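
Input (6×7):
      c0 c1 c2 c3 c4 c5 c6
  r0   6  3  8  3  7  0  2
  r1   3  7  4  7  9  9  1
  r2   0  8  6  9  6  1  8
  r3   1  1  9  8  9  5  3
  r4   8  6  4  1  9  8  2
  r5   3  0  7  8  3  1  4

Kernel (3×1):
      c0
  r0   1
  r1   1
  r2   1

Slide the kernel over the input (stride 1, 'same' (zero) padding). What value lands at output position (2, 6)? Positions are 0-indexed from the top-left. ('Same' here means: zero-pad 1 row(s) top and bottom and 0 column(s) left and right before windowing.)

12

The receptive field on the zero-padded input at this output position is [1 / 8 / 3]. Elementwise product with the kernel and sum: 1·1 + 8·1 + 3·1.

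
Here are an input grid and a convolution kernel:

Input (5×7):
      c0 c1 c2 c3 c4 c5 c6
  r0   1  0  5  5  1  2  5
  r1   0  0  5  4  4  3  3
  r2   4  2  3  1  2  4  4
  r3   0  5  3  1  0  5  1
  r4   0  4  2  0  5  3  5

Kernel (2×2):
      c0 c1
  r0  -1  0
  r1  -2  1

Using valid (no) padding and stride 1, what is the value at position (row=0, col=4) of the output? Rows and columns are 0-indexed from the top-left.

-6

The receptive field on the input at this output position is [1 2 / 4 3]. Elementwise product with the kernel and sum: 1·-1 + 4·-2 + 3·1.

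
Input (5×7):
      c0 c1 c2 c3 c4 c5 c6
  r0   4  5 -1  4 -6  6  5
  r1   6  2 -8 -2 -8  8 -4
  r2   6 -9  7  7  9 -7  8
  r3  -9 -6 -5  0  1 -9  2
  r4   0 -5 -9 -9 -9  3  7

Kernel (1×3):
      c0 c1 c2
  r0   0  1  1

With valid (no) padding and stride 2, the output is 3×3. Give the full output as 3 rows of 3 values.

4 -2 11
-2 16 1
-14 -18 10

Output[0,0]: The receptive field on the input at this output position is [4 5 -1]. Elementwise product with the kernel and sum: 5·1 + -1·1.
Output[0,1]: The receptive field on the input at this output position is [-1 4 -6]. Elementwise product with the kernel and sum: 4·1 + -6·1.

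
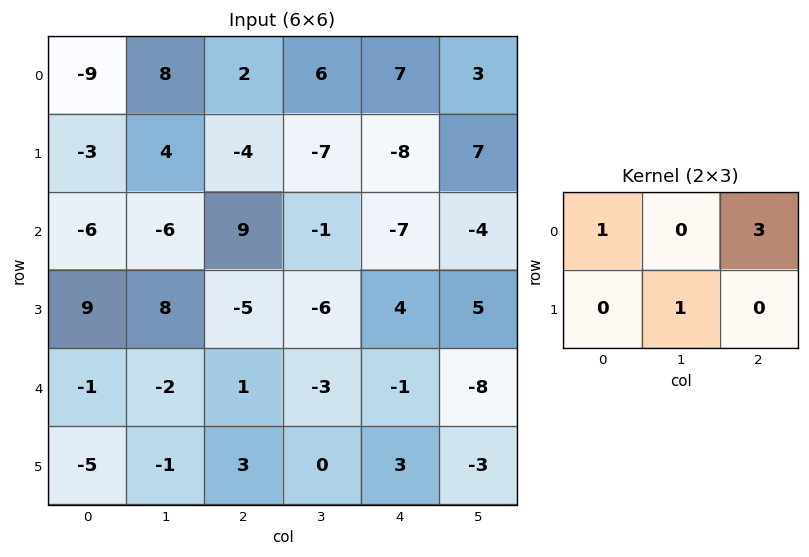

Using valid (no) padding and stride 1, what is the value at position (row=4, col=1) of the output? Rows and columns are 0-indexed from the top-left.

The receptive field on the input at this output position is [-2 1 -3 / -1 3 0]. Elementwise product with the kernel and sum: -2·1 + -3·3 + 3·1.

-8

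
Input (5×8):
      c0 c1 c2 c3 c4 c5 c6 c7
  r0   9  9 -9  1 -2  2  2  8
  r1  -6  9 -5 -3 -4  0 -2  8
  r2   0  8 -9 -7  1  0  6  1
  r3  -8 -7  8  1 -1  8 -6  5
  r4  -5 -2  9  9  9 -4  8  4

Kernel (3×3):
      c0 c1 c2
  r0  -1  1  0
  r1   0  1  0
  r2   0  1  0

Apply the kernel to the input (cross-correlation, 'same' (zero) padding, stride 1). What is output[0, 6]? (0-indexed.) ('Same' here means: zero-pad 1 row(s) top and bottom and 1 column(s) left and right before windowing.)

0

The receptive field on the zero-padded input at this output position is [0 0 0 / 2 2 8 / 0 -2 8]. Elementwise product with the kernel and sum: 0·-1 + 0·1 + 2·1 + -2·1.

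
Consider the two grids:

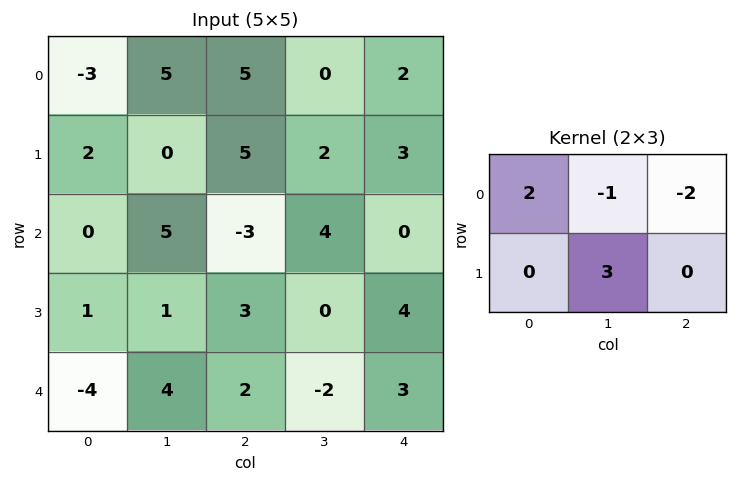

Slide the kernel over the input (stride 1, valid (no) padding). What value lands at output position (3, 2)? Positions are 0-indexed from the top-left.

The receptive field on the input at this output position is [3 0 4 / 2 -2 3]. Elementwise product with the kernel and sum: 3·2 + 0·-1 + 4·-2 + -2·3.

-8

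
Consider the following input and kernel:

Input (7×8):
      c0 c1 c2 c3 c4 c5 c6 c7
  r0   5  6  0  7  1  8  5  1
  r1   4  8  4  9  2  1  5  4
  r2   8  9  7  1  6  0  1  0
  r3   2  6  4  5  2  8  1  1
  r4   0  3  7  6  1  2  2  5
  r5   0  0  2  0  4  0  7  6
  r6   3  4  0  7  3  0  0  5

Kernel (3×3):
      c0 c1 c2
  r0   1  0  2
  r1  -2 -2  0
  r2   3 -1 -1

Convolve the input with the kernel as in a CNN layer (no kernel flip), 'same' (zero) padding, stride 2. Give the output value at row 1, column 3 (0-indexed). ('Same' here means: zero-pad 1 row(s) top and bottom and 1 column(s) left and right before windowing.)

29

The receptive field on the zero-padded input at this output position is [1 5 4 / 0 1 0 / 8 1 1]. Elementwise product with the kernel and sum: 1·1 + 4·2 + 0·-2 + 1·-2 + 8·3 + 1·-1 + 1·-1.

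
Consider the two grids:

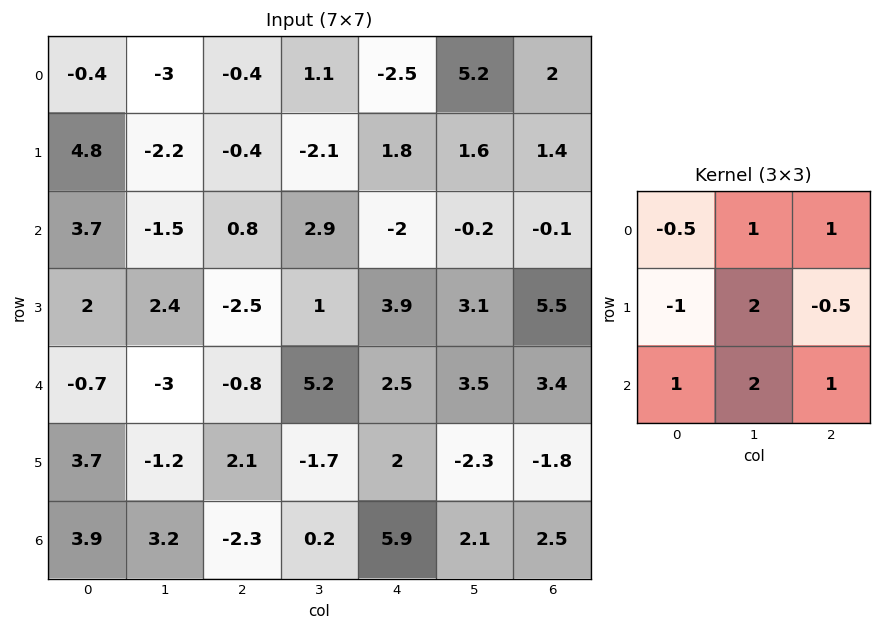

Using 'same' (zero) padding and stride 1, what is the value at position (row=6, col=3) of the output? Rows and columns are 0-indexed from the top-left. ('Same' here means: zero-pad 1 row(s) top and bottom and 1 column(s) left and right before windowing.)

The receptive field on the zero-padded input at this output position is [2.1 -1.7 2 / -2.3 0.2 5.9 / 0 0 0]. Elementwise product with the kernel and sum: 2.1·-0.5 + -1.7·1 + 2·1 + -2.3·-1 + 0.2·2 + 5.9·-0.5 + 0·1 + 0·2 + 0·1.

-1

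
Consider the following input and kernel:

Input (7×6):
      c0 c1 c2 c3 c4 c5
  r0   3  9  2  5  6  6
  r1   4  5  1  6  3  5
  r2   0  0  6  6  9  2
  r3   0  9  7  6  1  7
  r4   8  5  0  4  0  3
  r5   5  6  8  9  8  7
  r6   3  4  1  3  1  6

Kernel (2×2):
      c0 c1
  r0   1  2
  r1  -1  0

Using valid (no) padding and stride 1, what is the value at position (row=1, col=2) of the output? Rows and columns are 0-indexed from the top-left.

7

The receptive field on the input at this output position is [1 6 / 6 6]. Elementwise product with the kernel and sum: 1·1 + 6·2 + 6·-1.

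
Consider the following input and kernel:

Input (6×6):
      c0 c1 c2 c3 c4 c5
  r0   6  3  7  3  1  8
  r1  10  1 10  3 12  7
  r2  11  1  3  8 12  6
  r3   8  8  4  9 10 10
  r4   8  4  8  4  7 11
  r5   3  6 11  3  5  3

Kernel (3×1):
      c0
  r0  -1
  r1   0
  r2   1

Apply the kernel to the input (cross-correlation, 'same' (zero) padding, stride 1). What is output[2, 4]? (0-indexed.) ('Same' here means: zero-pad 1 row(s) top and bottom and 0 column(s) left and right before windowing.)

-2

The receptive field on the zero-padded input at this output position is [12 / 12 / 10]. Elementwise product with the kernel and sum: 12·-1 + 10·1.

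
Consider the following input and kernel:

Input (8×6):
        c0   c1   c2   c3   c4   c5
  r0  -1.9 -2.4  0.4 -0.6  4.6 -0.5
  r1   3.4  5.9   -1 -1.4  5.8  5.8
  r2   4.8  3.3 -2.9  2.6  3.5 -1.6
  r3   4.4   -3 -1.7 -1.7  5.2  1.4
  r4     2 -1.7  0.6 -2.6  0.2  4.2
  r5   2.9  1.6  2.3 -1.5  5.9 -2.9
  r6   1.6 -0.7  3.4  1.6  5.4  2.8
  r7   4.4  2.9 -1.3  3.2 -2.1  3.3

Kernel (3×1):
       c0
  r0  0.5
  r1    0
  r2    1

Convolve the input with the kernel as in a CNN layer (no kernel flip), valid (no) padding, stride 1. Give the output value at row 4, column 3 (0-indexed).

The receptive field on the input at this output position is [-2.6 / -1.5 / 1.6]. Elementwise product with the kernel and sum: -2.6·0.5 + 1.6·1.

0.3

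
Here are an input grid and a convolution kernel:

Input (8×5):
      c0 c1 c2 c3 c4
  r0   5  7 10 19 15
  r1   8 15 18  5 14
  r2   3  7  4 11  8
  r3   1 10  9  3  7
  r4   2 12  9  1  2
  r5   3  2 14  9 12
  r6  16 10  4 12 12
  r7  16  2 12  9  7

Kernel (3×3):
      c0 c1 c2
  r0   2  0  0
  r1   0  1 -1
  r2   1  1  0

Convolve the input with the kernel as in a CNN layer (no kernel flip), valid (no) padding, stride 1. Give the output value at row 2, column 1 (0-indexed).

41

The receptive field on the input at this output position is [7 4 11 / 10 9 3 / 12 9 1]. Elementwise product with the kernel and sum: 7·2 + 9·1 + 3·-1 + 12·1 + 9·1.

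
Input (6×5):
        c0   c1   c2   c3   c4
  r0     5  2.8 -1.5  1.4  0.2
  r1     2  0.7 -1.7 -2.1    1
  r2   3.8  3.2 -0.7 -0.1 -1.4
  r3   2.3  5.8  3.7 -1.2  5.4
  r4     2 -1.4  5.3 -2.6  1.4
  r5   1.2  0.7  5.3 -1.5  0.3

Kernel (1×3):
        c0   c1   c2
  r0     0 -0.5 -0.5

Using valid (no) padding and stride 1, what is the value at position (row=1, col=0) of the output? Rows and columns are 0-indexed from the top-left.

The receptive field on the input at this output position is [2 0.7 -1.7]. Elementwise product with the kernel and sum: 0.7·-0.5 + -1.7·-0.5.

0.5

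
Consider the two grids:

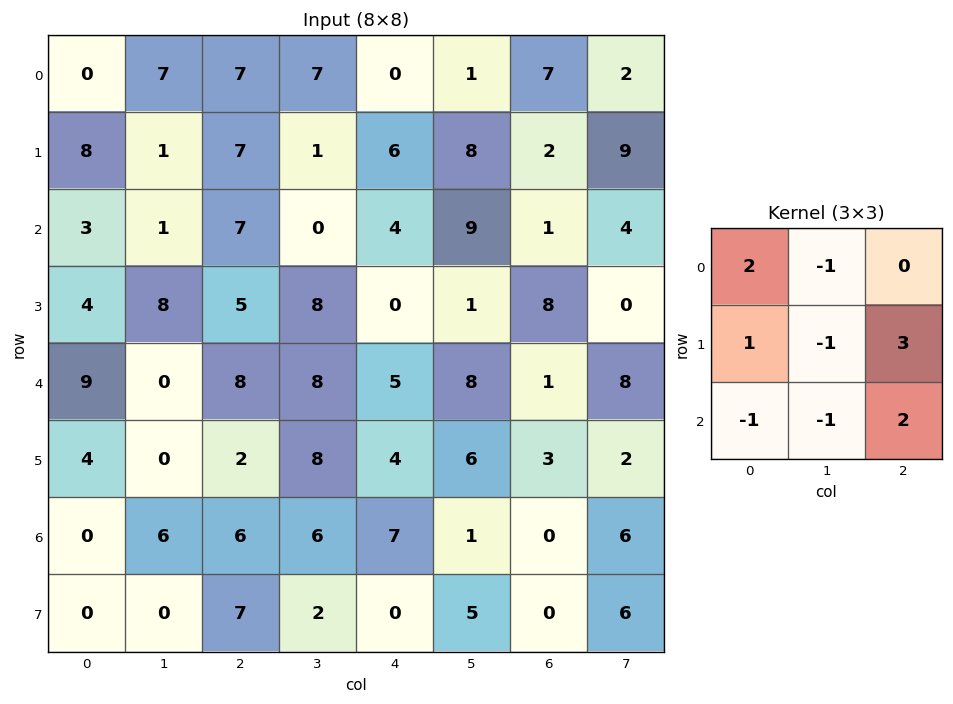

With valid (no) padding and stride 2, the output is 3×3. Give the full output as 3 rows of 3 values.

Output[0,0]: The receptive field on the input at this output position is [0 7 7 / 8 1 7 / 3 1 7]. Elementwise product with the kernel and sum: 0·2 + 7·-1 + 8·1 + 1·-1 + 7·3 + 3·-1 + 1·-1 + 7·2.
Output[0,1]: The receptive field on the input at this output position is [7 7 0 / 7 1 6 / 7 0 4]. Elementwise product with the kernel and sum: 7·2 + 7·-1 + 7·1 + 1·-1 + 6·3 + 7·-1 + 0·-1 + 4·2.

31 32 -8
23 5 11
34 16 1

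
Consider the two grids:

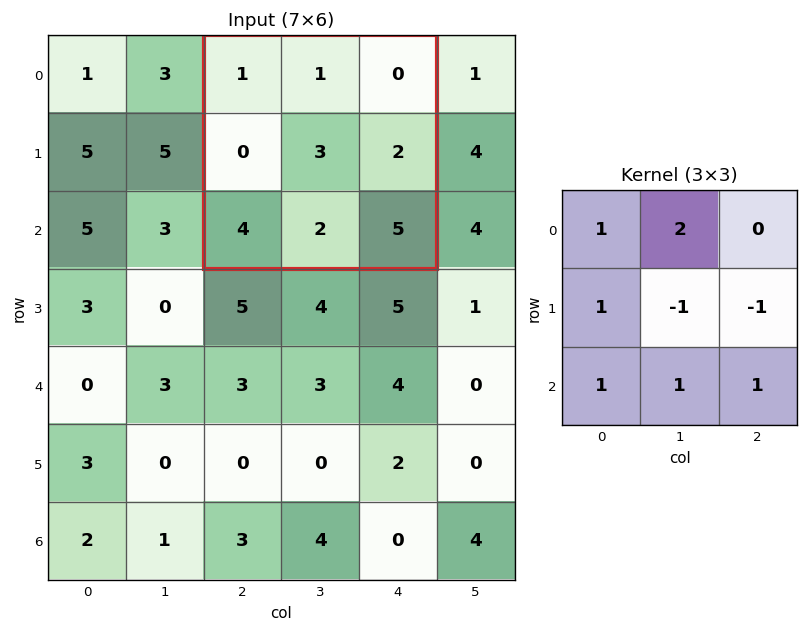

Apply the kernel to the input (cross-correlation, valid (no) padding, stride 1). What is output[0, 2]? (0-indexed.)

9

The receptive field on the input at this output position is [1 1 0 / 0 3 2 / 4 2 5]. Elementwise product with the kernel and sum: 1·1 + 1·2 + 0·1 + 3·-1 + 2·-1 + 4·1 + 2·1 + 5·1.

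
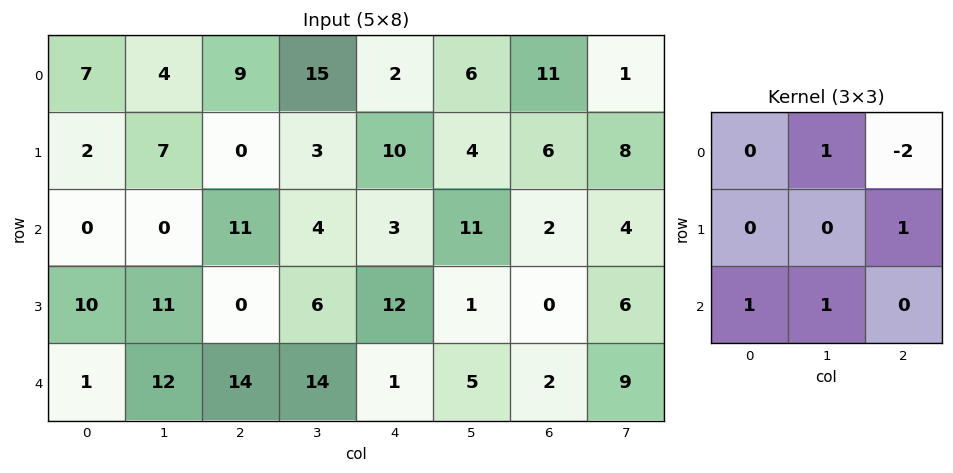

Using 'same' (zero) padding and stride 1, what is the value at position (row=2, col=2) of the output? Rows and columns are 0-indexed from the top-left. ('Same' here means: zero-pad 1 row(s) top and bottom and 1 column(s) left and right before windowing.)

The receptive field on the zero-padded input at this output position is [7 0 3 / 0 11 4 / 11 0 6]. Elementwise product with the kernel and sum: 0·1 + 3·-2 + 4·1 + 11·1 + 0·1.

9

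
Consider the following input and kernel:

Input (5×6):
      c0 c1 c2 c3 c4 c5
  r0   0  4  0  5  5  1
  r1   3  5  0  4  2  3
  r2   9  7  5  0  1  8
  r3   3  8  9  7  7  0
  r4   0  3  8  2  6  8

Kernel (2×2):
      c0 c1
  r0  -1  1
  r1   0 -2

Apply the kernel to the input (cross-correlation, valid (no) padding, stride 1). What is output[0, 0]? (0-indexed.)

-6

The receptive field on the input at this output position is [0 4 / 3 5]. Elementwise product with the kernel and sum: 0·-1 + 4·1 + 5·-2.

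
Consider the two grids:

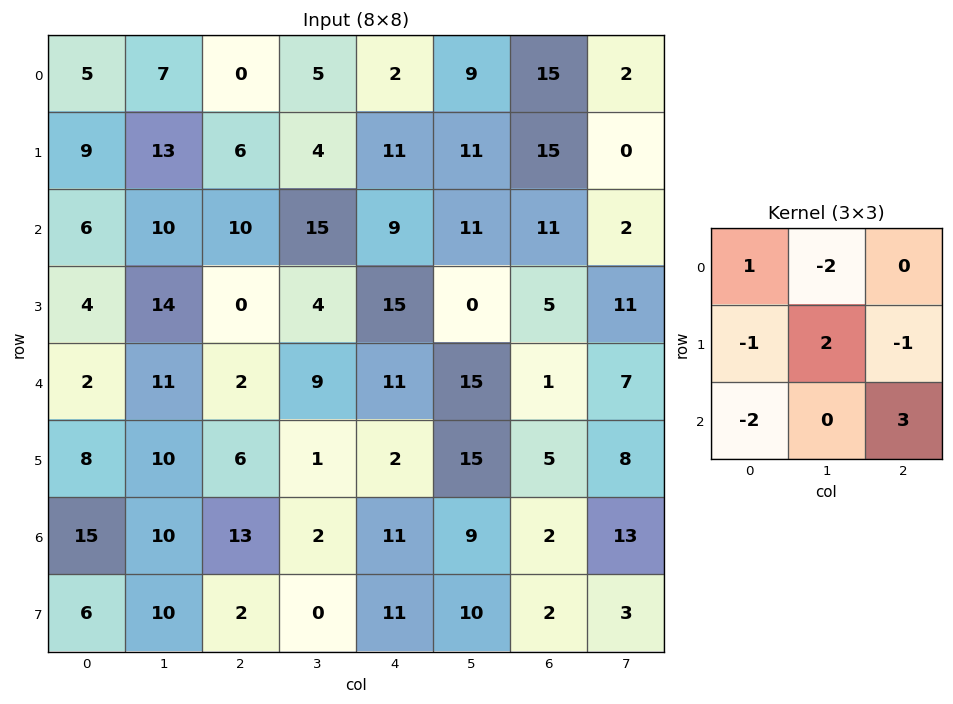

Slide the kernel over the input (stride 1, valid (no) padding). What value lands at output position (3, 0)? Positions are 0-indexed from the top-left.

The receptive field on the input at this output position is [4 14 0 / 2 11 2 / 8 10 6]. Elementwise product with the kernel and sum: 4·1 + 14·-2 + 2·-1 + 11·2 + 2·-1 + 8·-2 + 6·3.

-4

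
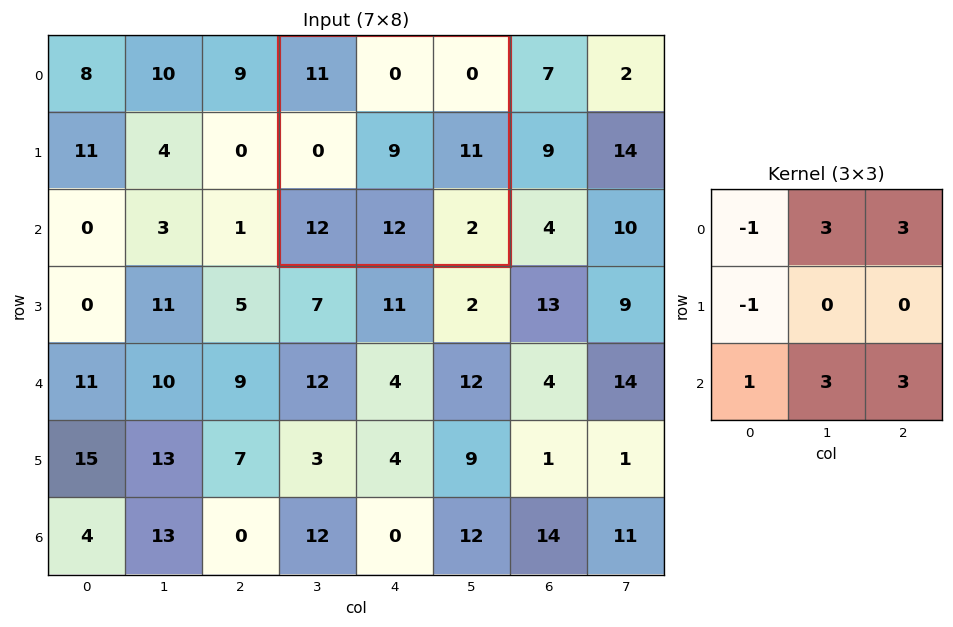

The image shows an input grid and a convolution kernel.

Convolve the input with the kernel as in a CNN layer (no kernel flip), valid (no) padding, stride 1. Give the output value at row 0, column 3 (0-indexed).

The receptive field on the input at this output position is [11 0 0 / 0 9 11 / 12 12 2]. Elementwise product with the kernel and sum: 11·-1 + 0·3 + 0·3 + 0·-1 + 12·1 + 12·3 + 2·3.

43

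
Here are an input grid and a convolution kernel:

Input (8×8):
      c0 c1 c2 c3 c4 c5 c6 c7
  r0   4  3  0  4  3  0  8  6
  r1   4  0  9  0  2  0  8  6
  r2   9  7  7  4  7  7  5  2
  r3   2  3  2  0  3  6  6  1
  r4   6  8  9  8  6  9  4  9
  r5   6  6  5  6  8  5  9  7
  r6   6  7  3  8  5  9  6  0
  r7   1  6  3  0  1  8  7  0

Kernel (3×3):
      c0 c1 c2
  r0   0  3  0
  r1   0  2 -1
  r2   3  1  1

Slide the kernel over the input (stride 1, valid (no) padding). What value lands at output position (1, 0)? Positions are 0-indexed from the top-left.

18

The receptive field on the input at this output position is [4 0 9 / 9 7 7 / 2 3 2]. Elementwise product with the kernel and sum: 0·3 + 7·2 + 7·-1 + 2·3 + 3·1 + 2·1.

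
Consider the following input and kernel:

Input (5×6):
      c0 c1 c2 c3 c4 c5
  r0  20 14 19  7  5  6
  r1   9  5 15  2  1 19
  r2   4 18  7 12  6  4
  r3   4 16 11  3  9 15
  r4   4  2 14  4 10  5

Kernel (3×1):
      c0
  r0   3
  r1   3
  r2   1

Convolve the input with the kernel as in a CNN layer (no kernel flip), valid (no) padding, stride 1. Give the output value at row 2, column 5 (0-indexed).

62

The receptive field on the input at this output position is [4 / 15 / 5]. Elementwise product with the kernel and sum: 4·3 + 15·3 + 5·1.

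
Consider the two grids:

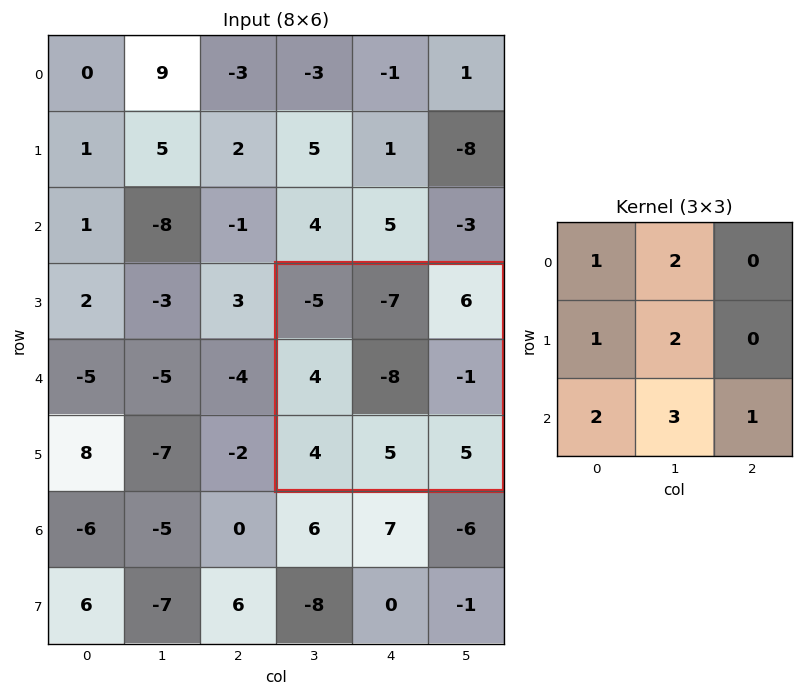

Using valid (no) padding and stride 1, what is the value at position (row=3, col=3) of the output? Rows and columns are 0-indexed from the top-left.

-3

The receptive field on the input at this output position is [-5 -7 6 / 4 -8 -1 / 4 5 5]. Elementwise product with the kernel and sum: -5·1 + -7·2 + 4·1 + -8·2 + 4·2 + 5·3 + 5·1.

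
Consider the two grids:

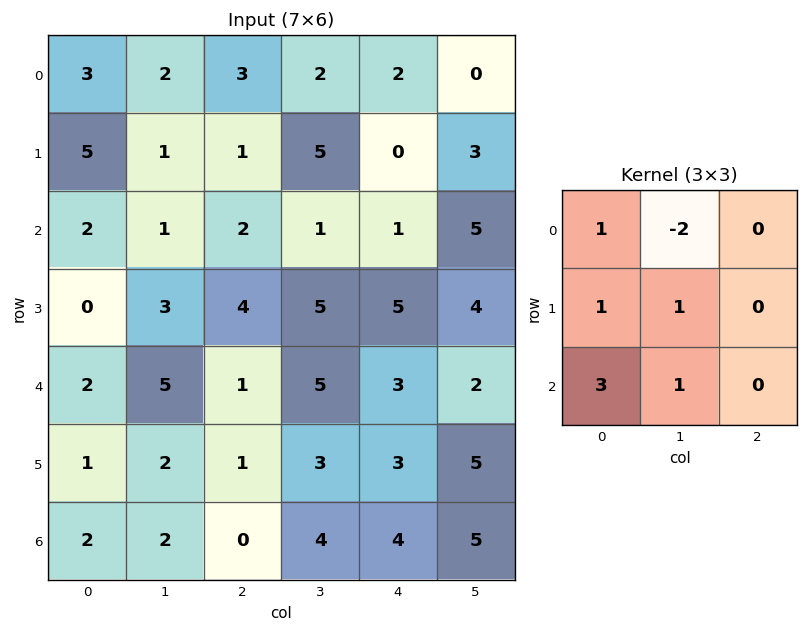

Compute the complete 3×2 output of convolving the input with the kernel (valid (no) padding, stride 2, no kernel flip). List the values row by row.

12 12
14 17
3 -1

Output[0,0]: The receptive field on the input at this output position is [3 2 3 / 5 1 1 / 2 1 2]. Elementwise product with the kernel and sum: 3·1 + 2·-2 + 5·1 + 1·1 + 2·3 + 1·1.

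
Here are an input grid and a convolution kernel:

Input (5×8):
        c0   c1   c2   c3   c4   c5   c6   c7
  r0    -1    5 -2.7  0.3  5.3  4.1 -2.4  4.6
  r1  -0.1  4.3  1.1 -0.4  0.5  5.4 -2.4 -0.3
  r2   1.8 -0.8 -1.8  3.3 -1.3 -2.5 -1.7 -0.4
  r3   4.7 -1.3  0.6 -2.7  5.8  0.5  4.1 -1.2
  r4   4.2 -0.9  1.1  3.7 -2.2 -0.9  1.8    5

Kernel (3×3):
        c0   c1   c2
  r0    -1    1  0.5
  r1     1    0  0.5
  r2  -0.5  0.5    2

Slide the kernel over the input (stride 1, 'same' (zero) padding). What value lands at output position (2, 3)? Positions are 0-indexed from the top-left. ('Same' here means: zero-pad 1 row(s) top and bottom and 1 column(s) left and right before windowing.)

6.25

The receptive field on the zero-padded input at this output position is [1.1 -0.4 0.5 / -1.8 3.3 -1.3 / 0.6 -2.7 5.8]. Elementwise product with the kernel and sum: 1.1·-1 + -0.4·1 + 0.5·0.5 + -1.8·1 + -1.3·0.5 + 0.6·-0.5 + -2.7·0.5 + 5.8·2.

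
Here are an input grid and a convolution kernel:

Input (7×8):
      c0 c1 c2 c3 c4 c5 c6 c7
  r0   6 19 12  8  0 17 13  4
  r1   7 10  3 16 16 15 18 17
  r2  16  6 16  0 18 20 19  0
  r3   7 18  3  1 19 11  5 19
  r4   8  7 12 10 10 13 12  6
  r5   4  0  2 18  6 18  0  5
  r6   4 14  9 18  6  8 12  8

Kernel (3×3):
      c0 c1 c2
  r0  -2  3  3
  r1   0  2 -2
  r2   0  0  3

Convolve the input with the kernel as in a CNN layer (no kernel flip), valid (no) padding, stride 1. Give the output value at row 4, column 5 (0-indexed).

42

The receptive field on the input at this output position is [13 12 6 / 18 0 5 / 8 12 8]. Elementwise product with the kernel and sum: 13·-2 + 12·3 + 6·3 + 0·2 + 5·-2 + 8·3.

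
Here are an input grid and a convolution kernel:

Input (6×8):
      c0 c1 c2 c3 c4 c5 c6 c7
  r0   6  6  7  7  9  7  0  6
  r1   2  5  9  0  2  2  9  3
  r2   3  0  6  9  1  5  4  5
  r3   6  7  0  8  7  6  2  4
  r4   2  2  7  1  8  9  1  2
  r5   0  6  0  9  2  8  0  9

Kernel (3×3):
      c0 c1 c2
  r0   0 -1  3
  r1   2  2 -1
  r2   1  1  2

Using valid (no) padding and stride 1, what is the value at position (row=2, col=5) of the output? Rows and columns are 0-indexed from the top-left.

37

The receptive field on the input at this output position is [5 4 5 / 6 2 4 / 9 1 2]. Elementwise product with the kernel and sum: 4·-1 + 5·3 + 6·2 + 2·2 + 4·-1 + 9·1 + 1·1 + 2·2.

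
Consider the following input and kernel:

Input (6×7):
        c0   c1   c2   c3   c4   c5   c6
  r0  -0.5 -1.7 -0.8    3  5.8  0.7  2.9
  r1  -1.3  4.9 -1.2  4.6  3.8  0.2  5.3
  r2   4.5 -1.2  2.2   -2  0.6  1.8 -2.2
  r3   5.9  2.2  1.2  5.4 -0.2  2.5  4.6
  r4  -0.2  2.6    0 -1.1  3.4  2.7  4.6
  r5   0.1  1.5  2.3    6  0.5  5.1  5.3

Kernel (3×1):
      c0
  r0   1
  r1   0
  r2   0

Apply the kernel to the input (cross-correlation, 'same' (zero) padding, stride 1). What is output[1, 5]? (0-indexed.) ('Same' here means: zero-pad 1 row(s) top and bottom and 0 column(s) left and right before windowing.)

0.7

The receptive field on the zero-padded input at this output position is [0.7 / 0.2 / 1.8]. Elementwise product with the kernel and sum: 0.7·1.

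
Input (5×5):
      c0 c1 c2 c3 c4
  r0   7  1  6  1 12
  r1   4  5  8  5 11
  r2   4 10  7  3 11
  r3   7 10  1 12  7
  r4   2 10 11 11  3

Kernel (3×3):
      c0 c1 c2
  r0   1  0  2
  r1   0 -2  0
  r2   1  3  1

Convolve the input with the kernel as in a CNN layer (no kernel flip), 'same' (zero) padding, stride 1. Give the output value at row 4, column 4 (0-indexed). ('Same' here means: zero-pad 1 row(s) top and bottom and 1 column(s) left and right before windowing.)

The receptive field on the zero-padded input at this output position is [12 7 0 / 11 3 0 / 0 0 0]. Elementwise product with the kernel and sum: 12·1 + 0·2 + 3·-2 + 0·1 + 0·3 + 0·1.

6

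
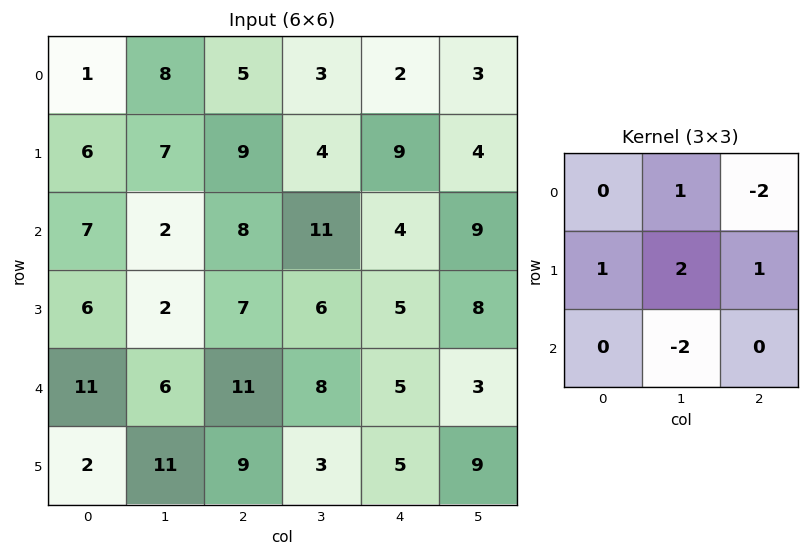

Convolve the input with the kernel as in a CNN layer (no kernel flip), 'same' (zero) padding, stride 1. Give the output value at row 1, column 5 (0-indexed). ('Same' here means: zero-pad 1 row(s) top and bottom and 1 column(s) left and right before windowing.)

2

The receptive field on the zero-padded input at this output position is [2 3 0 / 9 4 0 / 4 9 0]. Elementwise product with the kernel and sum: 3·1 + 0·-2 + 9·1 + 4·2 + 0·1 + 9·-2.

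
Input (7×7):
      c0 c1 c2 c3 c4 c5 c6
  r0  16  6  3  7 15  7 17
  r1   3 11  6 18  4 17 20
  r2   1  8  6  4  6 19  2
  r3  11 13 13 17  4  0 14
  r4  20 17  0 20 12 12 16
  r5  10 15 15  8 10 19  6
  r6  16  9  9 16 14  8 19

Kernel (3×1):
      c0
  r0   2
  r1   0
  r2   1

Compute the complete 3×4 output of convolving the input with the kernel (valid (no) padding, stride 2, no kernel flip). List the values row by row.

33 12 36 36
22 12 24 20
56 9 38 51

Output[0,0]: The receptive field on the input at this output position is [16 / 3 / 1]. Elementwise product with the kernel and sum: 16·2 + 1·1.
Output[0,1]: The receptive field on the input at this output position is [3 / 6 / 6]. Elementwise product with the kernel and sum: 3·2 + 6·1.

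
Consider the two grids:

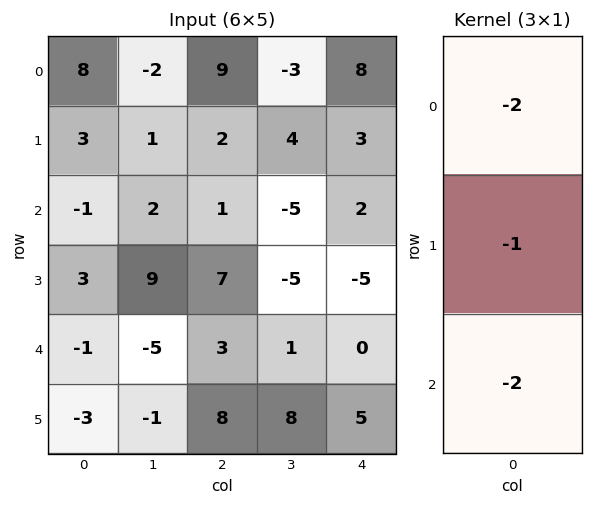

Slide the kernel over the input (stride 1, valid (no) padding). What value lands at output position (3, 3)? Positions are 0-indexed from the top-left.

-7

The receptive field on the input at this output position is [-5 / 1 / 8]. Elementwise product with the kernel and sum: -5·-2 + 1·-1 + 8·-2.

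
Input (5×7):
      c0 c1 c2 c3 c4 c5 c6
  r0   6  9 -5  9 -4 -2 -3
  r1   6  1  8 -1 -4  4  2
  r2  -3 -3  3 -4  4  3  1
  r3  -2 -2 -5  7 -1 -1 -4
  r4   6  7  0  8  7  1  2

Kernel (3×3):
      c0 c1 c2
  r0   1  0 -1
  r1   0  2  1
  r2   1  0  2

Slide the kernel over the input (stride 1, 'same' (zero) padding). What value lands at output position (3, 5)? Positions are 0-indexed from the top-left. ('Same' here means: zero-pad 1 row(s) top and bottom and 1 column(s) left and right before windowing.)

The receptive field on the zero-padded input at this output position is [4 3 1 / -1 -1 -4 / 7 1 2]. Elementwise product with the kernel and sum: 4·1 + 1·-1 + -1·2 + -4·1 + 7·1 + 2·2.

8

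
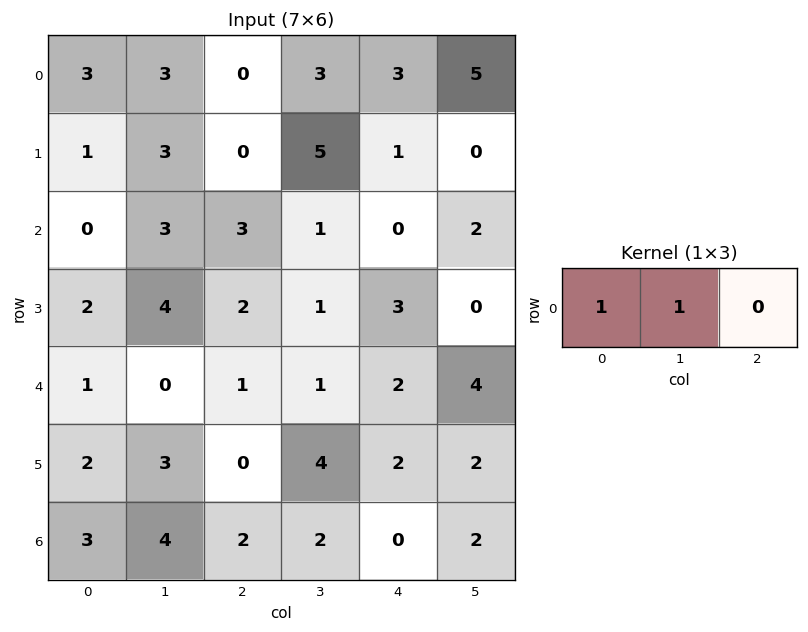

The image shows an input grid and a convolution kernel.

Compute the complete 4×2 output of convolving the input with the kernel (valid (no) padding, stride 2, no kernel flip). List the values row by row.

6 3
3 4
1 2
7 4

Output[0,0]: The receptive field on the input at this output position is [3 3 0]. Elementwise product with the kernel and sum: 3·1 + 3·1.
Output[0,1]: The receptive field on the input at this output position is [0 3 3]. Elementwise product with the kernel and sum: 0·1 + 3·1.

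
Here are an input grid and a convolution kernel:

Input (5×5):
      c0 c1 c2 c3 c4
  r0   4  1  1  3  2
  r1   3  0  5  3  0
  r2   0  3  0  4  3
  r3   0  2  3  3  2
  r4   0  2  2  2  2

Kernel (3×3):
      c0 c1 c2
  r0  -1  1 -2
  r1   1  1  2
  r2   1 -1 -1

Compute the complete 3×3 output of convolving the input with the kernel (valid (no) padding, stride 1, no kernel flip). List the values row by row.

Output[0,0]: The receptive field on the input at this output position is [4 1 1 / 3 0 5 / 0 3 0]. Elementwise product with the kernel and sum: 4·-1 + 1·1 + 1·-2 + 3·1 + 0·1 + 5·2 + 0·1 + 3·-1 + 0·-1.

5 4 -1
-15 6 6
7 -2 6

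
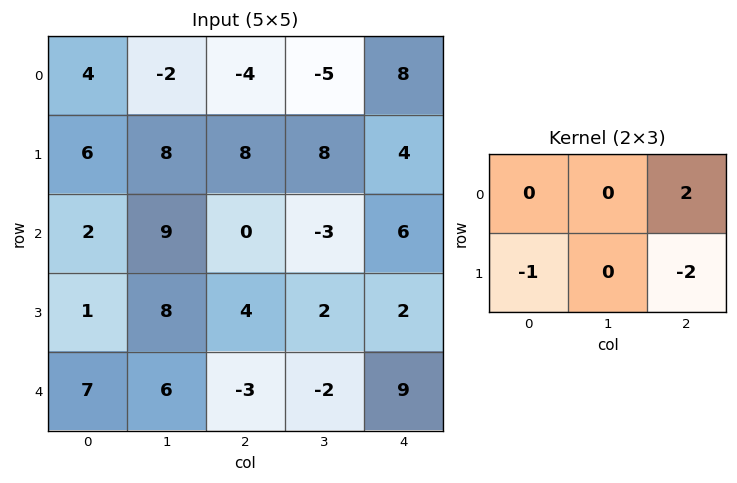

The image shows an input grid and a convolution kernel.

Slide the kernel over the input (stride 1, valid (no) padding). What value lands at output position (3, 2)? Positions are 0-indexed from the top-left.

-11

The receptive field on the input at this output position is [4 2 2 / -3 -2 9]. Elementwise product with the kernel and sum: 2·2 + -3·-1 + 9·-2.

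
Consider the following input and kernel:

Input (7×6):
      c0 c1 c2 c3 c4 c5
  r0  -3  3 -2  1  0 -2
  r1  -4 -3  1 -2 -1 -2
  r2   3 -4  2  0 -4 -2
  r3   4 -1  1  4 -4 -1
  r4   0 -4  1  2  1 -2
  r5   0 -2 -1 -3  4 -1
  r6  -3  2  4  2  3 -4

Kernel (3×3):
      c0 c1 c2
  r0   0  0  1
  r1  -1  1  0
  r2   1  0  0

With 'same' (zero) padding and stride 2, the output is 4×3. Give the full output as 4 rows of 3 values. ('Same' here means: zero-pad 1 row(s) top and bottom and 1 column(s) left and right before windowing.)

-3 -8 -3
0 3 -2
-1 7 -5
-5 -1 0

Output[0,0]: The receptive field on the zero-padded input at this output position is [0 0 0 / 0 -3 3 / 0 -4 -3]. Elementwise product with the kernel and sum: 0·1 + 0·-1 + -3·1 + 0·1.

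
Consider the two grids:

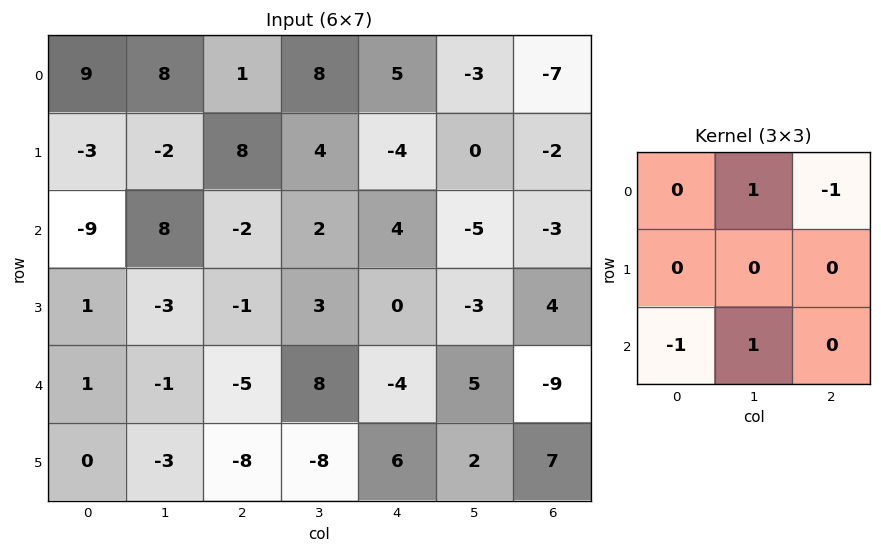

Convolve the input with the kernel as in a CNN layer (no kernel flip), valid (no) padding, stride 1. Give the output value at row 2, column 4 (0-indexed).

The receptive field on the input at this output position is [4 -5 -3 / 0 -3 4 / -4 5 -9]. Elementwise product with the kernel and sum: -5·1 + -3·-1 + -4·-1 + 5·1.

7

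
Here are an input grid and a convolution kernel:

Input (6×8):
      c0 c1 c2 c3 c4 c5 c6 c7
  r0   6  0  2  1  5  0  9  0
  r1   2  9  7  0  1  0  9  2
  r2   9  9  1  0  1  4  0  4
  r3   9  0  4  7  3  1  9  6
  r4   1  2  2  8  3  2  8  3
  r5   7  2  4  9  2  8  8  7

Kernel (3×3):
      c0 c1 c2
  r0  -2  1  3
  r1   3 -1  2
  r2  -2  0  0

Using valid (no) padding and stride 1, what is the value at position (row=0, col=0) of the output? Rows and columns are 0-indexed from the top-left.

The receptive field on the input at this output position is [6 0 2 / 2 9 7 / 9 9 1]. Elementwise product with the kernel and sum: 6·-2 + 0·1 + 2·3 + 2·3 + 9·-1 + 7·2 + 9·-2.

-13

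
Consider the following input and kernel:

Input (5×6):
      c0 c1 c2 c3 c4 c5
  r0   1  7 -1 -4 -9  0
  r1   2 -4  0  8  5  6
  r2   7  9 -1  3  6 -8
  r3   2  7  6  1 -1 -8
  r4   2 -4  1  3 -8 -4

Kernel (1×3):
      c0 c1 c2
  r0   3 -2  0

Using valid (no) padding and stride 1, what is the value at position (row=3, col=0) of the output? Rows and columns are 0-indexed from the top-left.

The receptive field on the input at this output position is [2 7 6]. Elementwise product with the kernel and sum: 2·3 + 7·-2.

-8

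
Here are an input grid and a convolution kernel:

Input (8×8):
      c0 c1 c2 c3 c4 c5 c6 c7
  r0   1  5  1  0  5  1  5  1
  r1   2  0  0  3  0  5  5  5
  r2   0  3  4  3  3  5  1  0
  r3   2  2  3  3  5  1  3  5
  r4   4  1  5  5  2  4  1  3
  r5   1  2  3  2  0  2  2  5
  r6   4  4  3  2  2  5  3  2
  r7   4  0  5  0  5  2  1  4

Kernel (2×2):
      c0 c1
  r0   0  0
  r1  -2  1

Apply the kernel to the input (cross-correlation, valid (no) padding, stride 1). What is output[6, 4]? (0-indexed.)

-8

The receptive field on the input at this output position is [2 5 / 5 2]. Elementwise product with the kernel and sum: 5·-2 + 2·1.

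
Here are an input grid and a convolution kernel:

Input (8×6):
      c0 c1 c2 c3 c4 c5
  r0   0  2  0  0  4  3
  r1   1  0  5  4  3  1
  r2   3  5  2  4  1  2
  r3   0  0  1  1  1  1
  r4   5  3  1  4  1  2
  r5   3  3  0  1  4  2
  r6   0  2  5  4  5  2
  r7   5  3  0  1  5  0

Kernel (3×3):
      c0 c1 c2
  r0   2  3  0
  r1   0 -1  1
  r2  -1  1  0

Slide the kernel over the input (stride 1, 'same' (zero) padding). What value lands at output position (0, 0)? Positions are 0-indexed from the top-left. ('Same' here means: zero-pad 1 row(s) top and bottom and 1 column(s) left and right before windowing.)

The receptive field on the zero-padded input at this output position is [0 0 0 / 0 0 2 / 0 1 0]. Elementwise product with the kernel and sum: 0·2 + 0·3 + 0·-1 + 2·1 + 0·-1 + 1·1.

3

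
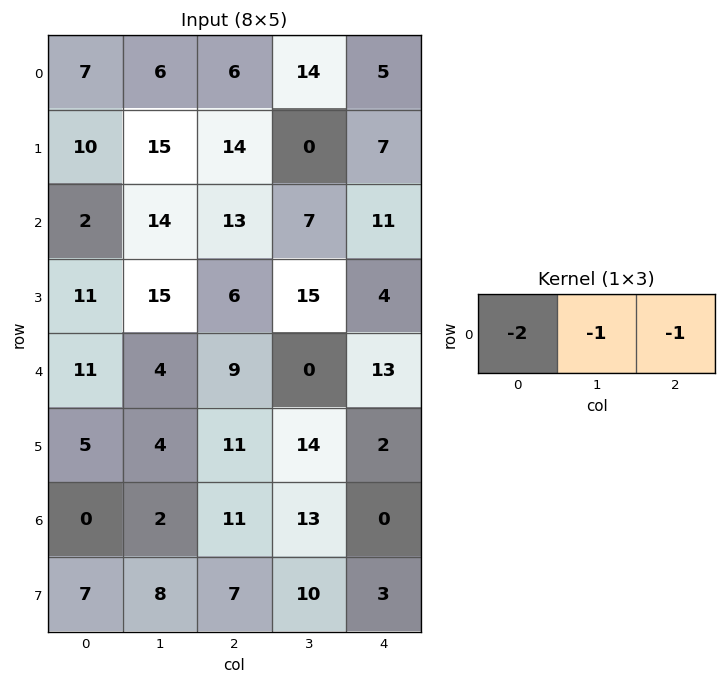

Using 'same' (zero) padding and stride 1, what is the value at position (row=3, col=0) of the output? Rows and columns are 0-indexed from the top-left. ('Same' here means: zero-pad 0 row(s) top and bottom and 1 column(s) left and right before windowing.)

The receptive field on the zero-padded input at this output position is [0 11 15]. Elementwise product with the kernel and sum: 0·-2 + 11·-1 + 15·-1.

-26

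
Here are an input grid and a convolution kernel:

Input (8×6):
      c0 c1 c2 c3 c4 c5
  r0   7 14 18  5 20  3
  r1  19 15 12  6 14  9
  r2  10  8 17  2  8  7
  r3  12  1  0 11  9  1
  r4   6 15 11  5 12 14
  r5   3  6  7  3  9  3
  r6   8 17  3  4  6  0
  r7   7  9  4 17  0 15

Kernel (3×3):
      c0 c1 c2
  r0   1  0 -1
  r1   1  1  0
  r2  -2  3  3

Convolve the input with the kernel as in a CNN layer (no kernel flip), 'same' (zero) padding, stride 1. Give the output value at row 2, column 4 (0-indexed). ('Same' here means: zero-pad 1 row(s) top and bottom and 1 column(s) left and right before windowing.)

15

The receptive field on the zero-padded input at this output position is [6 14 9 / 2 8 7 / 11 9 1]. Elementwise product with the kernel and sum: 6·1 + 9·-1 + 2·1 + 8·1 + 11·-2 + 9·3 + 1·3.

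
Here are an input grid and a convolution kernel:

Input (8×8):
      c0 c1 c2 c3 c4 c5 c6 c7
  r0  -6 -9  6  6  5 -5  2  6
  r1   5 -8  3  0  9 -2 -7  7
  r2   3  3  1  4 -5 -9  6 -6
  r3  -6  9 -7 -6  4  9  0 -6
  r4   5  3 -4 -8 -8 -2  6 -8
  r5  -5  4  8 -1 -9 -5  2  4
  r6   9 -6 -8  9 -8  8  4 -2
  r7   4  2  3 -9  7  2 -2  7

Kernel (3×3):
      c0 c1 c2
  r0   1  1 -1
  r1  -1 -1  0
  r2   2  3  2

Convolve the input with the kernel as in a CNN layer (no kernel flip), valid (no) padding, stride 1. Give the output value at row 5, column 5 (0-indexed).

-7

The receptive field on the input at this output position is [-5 2 4 / 8 4 -2 / 2 -2 7]. Elementwise product with the kernel and sum: -5·1 + 2·1 + 4·-1 + 8·-1 + 4·-1 + 2·2 + -2·3 + 7·2.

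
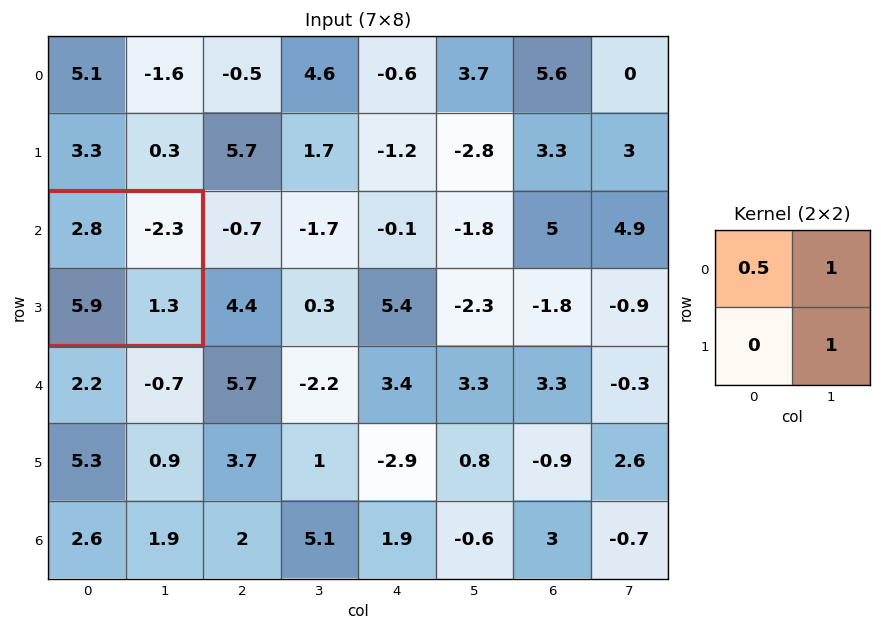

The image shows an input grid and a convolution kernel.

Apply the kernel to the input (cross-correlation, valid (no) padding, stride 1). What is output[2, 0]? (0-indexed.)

0.4

The receptive field on the input at this output position is [2.8 -2.3 / 5.9 1.3]. Elementwise product with the kernel and sum: 2.8·0.5 + -2.3·1 + 1.3·1.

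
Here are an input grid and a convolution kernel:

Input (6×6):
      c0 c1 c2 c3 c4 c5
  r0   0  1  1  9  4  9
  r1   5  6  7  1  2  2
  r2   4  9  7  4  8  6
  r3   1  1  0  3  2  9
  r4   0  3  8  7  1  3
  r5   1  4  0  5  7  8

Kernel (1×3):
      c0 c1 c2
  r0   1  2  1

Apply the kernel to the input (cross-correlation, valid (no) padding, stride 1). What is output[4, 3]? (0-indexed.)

The receptive field on the input at this output position is [7 1 3]. Elementwise product with the kernel and sum: 7·1 + 1·2 + 3·1.

12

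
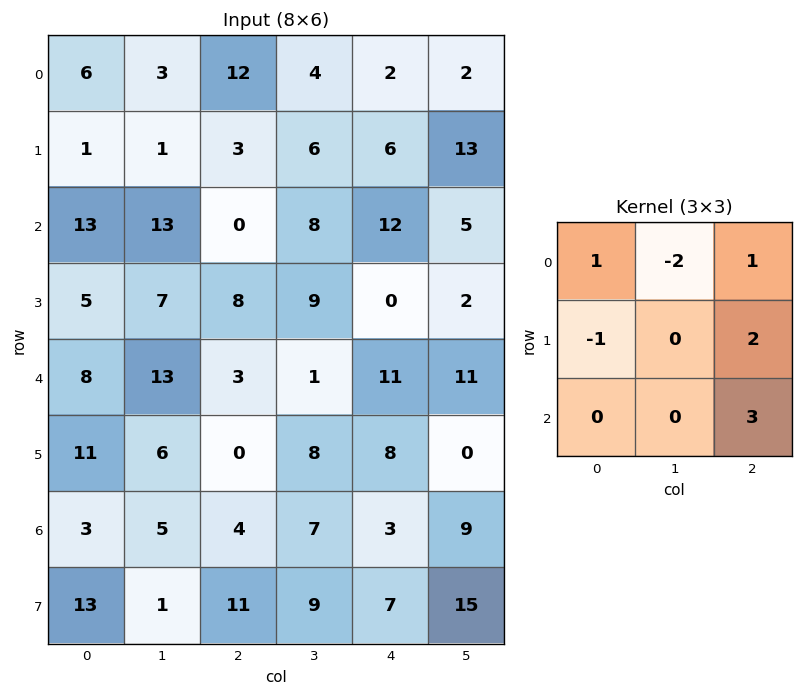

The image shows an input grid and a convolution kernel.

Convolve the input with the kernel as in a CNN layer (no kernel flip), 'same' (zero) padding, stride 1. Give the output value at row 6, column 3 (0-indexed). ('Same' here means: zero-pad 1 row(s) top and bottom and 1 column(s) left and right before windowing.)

15

The receptive field on the zero-padded input at this output position is [0 8 8 / 4 7 3 / 11 9 7]. Elementwise product with the kernel and sum: 0·1 + 8·-2 + 8·1 + 4·-1 + 3·2 + 7·3.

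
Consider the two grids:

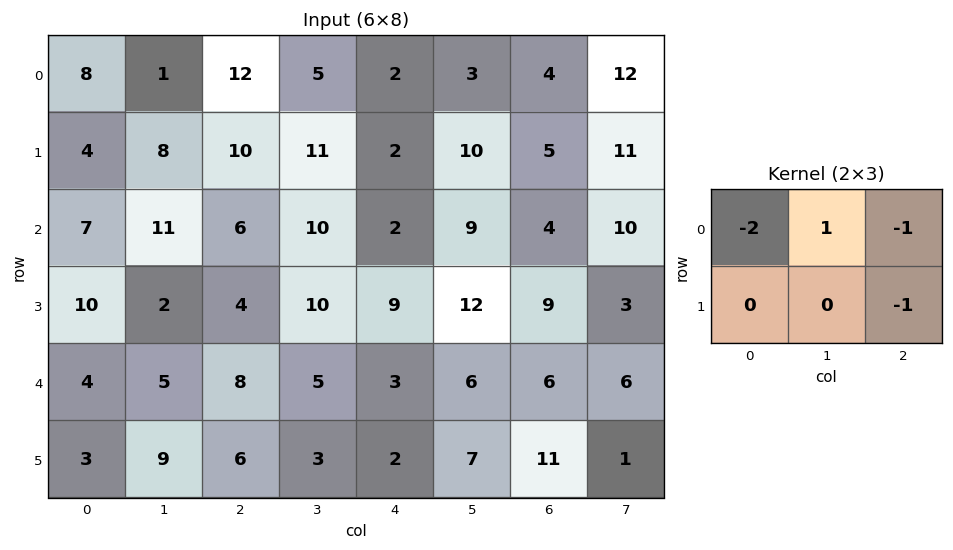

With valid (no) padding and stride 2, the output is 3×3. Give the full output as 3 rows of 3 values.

Output[0,0]: The receptive field on the input at this output position is [8 1 12 / 4 8 10]. Elementwise product with the kernel and sum: 8·-2 + 1·1 + 12·-1 + 10·-1.
Output[0,1]: The receptive field on the input at this output position is [12 5 2 / 10 11 2]. Elementwise product with the kernel and sum: 12·-2 + 5·1 + 2·-1 + 2·-1.

-37 -23 -10
-13 -13 -8
-17 -16 -17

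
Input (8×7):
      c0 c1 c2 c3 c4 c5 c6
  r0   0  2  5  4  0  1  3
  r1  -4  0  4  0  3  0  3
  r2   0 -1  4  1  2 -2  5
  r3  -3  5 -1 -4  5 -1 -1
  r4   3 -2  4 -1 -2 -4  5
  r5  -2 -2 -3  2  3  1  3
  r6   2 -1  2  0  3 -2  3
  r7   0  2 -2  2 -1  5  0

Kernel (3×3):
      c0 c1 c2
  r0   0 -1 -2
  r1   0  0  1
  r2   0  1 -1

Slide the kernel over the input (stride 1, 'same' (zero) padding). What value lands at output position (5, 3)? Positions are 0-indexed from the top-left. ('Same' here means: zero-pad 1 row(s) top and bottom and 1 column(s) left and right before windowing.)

5

The receptive field on the zero-padded input at this output position is [4 -1 -2 / -3 2 3 / 2 0 3]. Elementwise product with the kernel and sum: -1·-1 + -2·-2 + 3·1 + 0·1 + 3·-1.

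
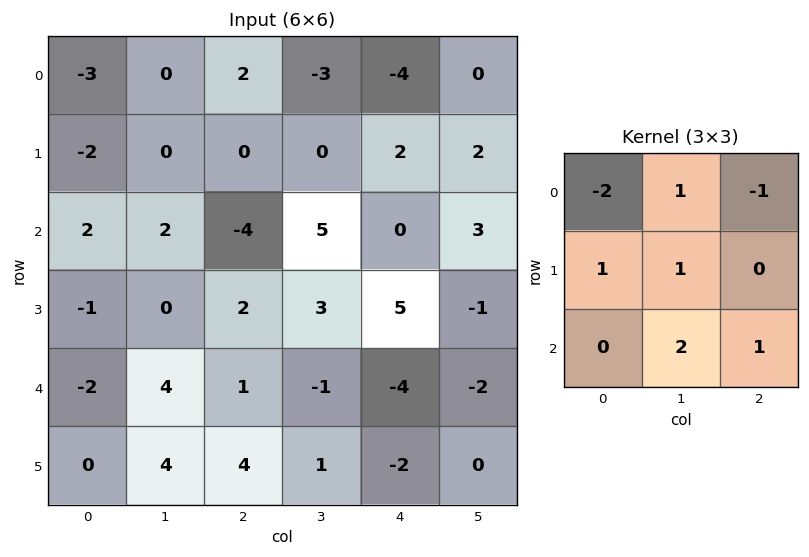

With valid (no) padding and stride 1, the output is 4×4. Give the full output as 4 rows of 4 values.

2 2 7 7
10 5 10 14
10 -10 12 -15
14 13 -6 -9

Output[0,0]: The receptive field on the input at this output position is [-3 0 2 / -2 0 0 / 2 2 -4]. Elementwise product with the kernel and sum: -3·-2 + 0·1 + 2·-1 + -2·1 + 0·1 + 2·2 + -4·1.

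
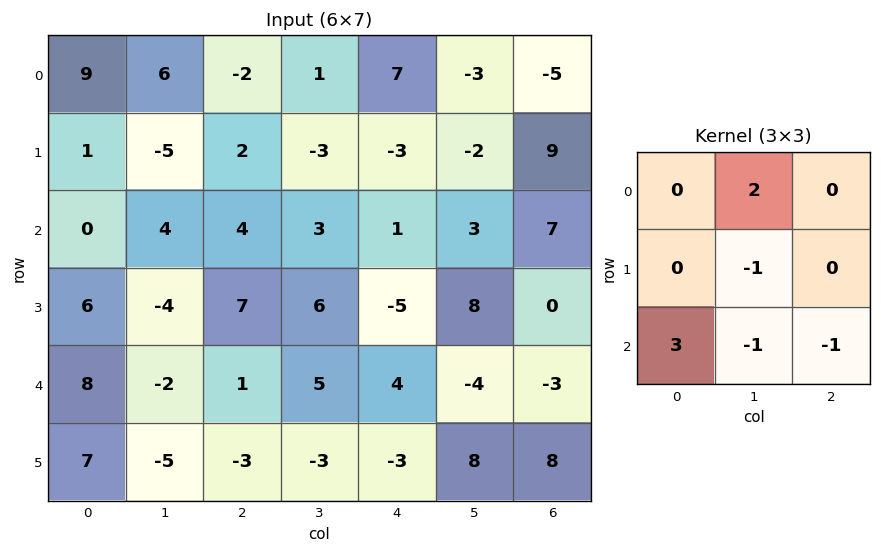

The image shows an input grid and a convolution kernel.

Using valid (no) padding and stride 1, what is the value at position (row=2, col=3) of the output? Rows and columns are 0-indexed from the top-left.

The receptive field on the input at this output position is [3 1 3 / 6 -5 8 / 5 4 -4]. Elementwise product with the kernel and sum: 1·2 + -5·-1 + 5·3 + 4·-1 + -4·-1.

22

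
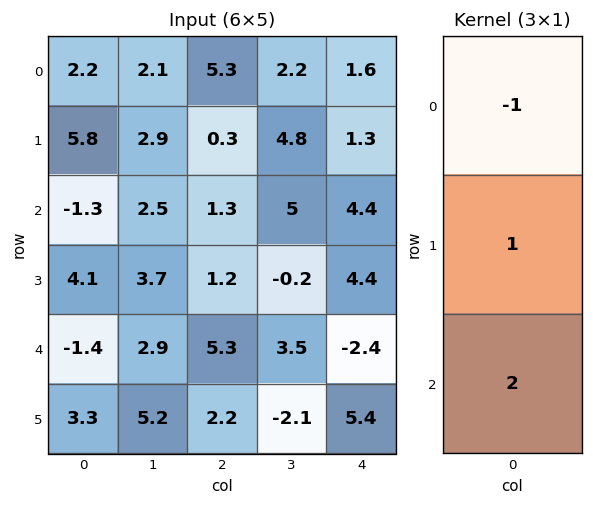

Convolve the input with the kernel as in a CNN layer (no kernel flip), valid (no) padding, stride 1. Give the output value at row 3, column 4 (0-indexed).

The receptive field on the input at this output position is [4.4 / -2.4 / 5.4]. Elementwise product with the kernel and sum: 4.4·-1 + -2.4·1 + 5.4·2.

4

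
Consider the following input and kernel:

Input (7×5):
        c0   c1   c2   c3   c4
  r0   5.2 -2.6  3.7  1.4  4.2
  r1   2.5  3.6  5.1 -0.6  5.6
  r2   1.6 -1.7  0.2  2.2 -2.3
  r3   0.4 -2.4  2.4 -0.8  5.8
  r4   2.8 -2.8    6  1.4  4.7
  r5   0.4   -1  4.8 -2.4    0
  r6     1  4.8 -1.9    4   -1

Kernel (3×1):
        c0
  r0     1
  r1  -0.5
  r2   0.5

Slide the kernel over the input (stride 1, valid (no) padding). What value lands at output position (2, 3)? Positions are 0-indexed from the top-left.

3.3

The receptive field on the input at this output position is [2.2 / -0.8 / 1.4]. Elementwise product with the kernel and sum: 2.2·1 + -0.8·-0.5 + 1.4·0.5.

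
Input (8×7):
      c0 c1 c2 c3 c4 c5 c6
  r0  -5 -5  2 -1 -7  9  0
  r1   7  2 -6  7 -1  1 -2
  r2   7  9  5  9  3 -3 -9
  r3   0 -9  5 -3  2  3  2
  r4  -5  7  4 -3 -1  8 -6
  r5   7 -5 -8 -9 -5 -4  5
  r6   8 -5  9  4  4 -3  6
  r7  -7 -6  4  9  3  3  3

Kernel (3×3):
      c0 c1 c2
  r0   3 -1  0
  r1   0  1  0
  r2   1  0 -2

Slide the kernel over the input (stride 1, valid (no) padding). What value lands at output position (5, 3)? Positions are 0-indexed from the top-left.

-15

The receptive field on the input at this output position is [-9 -5 -4 / 4 4 -3 / 9 3 3]. Elementwise product with the kernel and sum: -9·3 + -5·-1 + 4·1 + 9·1 + 3·-2.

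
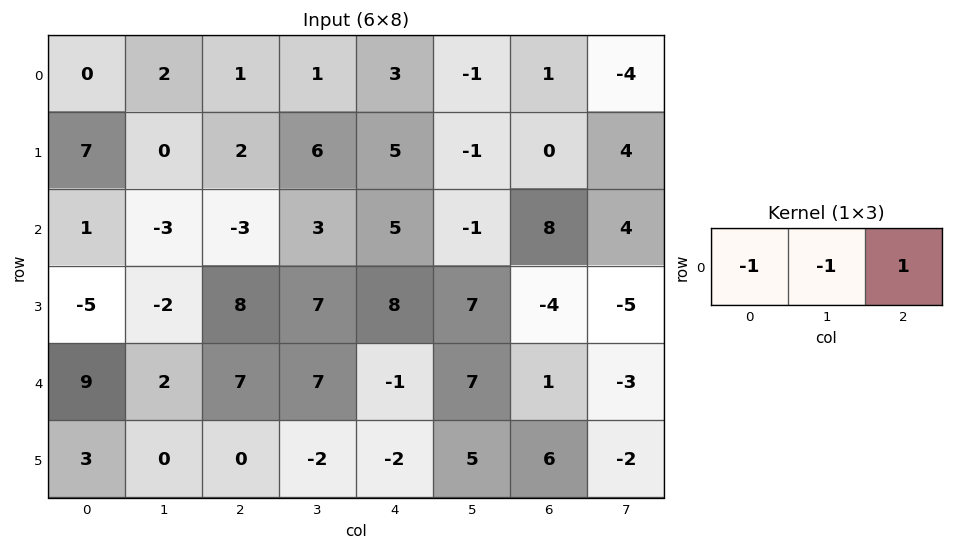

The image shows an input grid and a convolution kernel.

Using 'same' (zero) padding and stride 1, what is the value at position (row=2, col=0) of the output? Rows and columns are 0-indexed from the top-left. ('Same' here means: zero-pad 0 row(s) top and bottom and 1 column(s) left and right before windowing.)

The receptive field on the zero-padded input at this output position is [0 1 -3]. Elementwise product with the kernel and sum: 0·-1 + 1·-1 + -3·1.

-4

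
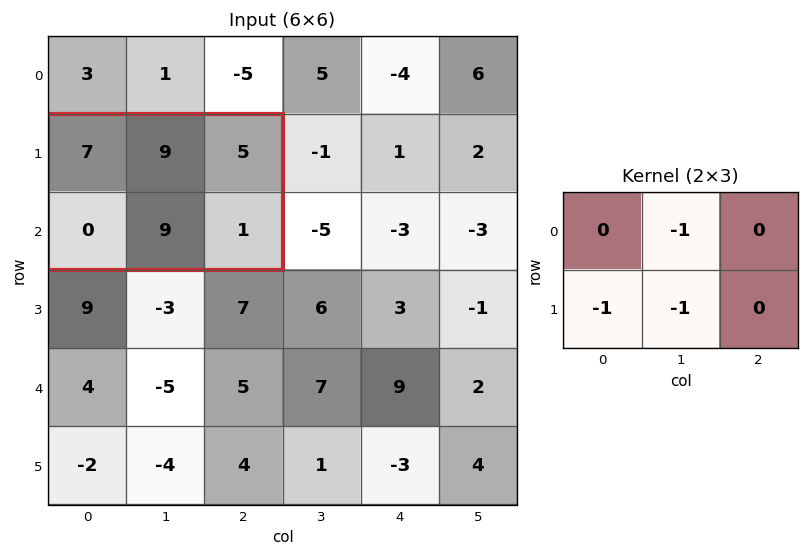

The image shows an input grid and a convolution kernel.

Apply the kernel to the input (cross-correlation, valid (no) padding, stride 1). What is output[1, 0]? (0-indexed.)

The receptive field on the input at this output position is [7 9 5 / 0 9 1]. Elementwise product with the kernel and sum: 9·-1 + 0·-1 + 9·-1.

-18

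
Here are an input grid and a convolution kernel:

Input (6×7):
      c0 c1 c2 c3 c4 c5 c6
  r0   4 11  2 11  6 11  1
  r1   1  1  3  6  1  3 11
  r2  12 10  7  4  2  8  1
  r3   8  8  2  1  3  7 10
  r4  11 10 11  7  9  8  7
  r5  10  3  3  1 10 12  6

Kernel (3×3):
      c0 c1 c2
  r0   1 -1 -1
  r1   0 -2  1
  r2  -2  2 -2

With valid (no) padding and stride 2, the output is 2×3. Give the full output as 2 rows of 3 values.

Output[0,0]: The receptive field on the input at this output position is [4 11 2 / 1 1 3 / 12 10 7]. Elementwise product with the kernel and sum: 4·1 + 11·-1 + 2·-1 + 1·-2 + 3·1 + 12·-2 + 10·2 + 7·-2.

-26 -36 9
-43 -24 -27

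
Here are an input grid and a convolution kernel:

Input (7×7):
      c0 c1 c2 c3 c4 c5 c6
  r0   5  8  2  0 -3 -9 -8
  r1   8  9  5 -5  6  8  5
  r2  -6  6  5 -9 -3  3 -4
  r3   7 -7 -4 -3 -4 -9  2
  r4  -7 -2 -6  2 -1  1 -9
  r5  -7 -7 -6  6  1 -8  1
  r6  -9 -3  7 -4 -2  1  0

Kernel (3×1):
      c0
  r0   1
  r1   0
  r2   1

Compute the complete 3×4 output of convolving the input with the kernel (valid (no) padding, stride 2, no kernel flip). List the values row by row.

-1 7 -6 -12
-13 -1 -4 -13
-16 1 -3 -9

Output[0,0]: The receptive field on the input at this output position is [5 / 8 / -6]. Elementwise product with the kernel and sum: 5·1 + -6·1.
Output[0,1]: The receptive field on the input at this output position is [2 / 5 / 5]. Elementwise product with the kernel and sum: 2·1 + 5·1.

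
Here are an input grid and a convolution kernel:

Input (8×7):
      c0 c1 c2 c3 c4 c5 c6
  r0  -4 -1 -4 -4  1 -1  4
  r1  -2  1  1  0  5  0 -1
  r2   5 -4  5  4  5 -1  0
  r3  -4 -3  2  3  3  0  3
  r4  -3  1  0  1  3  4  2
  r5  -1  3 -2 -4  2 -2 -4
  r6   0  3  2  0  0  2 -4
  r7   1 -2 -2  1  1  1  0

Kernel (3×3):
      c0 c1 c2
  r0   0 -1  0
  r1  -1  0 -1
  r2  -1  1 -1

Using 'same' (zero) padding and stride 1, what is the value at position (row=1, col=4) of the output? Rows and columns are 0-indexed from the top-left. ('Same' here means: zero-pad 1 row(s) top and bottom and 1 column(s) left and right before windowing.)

The receptive field on the zero-padded input at this output position is [-4 1 -1 / 0 5 0 / 4 5 -1]. Elementwise product with the kernel and sum: 1·-1 + 0·-1 + 0·-1 + 4·-1 + 5·1 + -1·-1.

1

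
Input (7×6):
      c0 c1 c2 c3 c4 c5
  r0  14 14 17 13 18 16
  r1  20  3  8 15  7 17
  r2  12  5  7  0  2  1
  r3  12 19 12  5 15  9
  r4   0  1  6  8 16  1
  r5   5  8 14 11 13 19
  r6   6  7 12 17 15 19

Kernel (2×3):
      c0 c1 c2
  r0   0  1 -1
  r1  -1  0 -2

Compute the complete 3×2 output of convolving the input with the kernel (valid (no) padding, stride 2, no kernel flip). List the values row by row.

-39 -27
-38 -44
-38 -48

Output[0,0]: The receptive field on the input at this output position is [14 14 17 / 20 3 8]. Elementwise product with the kernel and sum: 14·1 + 17·-1 + 20·-1 + 8·-2.
Output[0,1]: The receptive field on the input at this output position is [17 13 18 / 8 15 7]. Elementwise product with the kernel and sum: 13·1 + 18·-1 + 8·-1 + 7·-2.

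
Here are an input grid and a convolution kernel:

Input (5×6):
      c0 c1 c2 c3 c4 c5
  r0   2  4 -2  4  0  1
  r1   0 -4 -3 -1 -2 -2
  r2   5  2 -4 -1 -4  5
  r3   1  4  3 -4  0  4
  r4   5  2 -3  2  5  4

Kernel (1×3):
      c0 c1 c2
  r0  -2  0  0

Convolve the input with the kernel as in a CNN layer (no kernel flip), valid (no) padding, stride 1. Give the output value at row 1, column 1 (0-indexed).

The receptive field on the input at this output position is [-4 -3 -1]. Elementwise product with the kernel and sum: -4·-2.

8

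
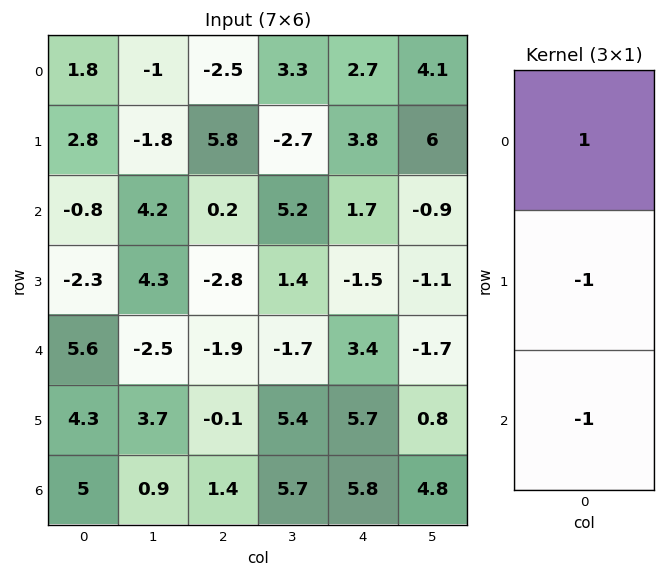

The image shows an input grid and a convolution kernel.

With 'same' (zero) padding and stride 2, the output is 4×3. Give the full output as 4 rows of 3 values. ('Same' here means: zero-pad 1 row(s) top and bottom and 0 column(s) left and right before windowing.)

Output[0,0]: The receptive field on the zero-padded input at this output position is [0 / 1.8 / 2.8]. Elementwise product with the kernel and sum: 0·1 + 1.8·-1 + 2.8·-1.

-4.6 -3.3 -6.5
5.9 8.4 3.6
-12.2 -0.8 -10.6
-0.7 -1.5 -0.1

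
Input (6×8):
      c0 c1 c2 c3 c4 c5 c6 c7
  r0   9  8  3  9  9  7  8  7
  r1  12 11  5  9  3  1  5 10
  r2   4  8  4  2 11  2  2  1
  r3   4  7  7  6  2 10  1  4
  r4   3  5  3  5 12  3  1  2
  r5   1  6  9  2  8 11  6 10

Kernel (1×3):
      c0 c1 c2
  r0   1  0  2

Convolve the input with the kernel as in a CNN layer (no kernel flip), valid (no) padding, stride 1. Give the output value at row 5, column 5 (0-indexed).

31

The receptive field on the input at this output position is [11 6 10]. Elementwise product with the kernel and sum: 11·1 + 10·2.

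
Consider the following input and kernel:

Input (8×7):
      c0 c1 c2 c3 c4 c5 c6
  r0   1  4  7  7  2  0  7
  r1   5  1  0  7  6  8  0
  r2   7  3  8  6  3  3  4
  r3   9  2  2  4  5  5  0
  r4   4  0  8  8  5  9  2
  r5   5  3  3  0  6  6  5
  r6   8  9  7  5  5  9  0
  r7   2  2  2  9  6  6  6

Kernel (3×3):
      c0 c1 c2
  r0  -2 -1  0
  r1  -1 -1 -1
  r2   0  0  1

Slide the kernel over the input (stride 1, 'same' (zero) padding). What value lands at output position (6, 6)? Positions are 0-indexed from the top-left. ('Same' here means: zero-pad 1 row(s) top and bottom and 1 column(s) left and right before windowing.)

The receptive field on the zero-padded input at this output position is [6 5 0 / 9 0 0 / 6 6 0]. Elementwise product with the kernel and sum: 6·-2 + 5·-1 + 9·-1 + 0·-1 + 0·-1 + 0·1.

-26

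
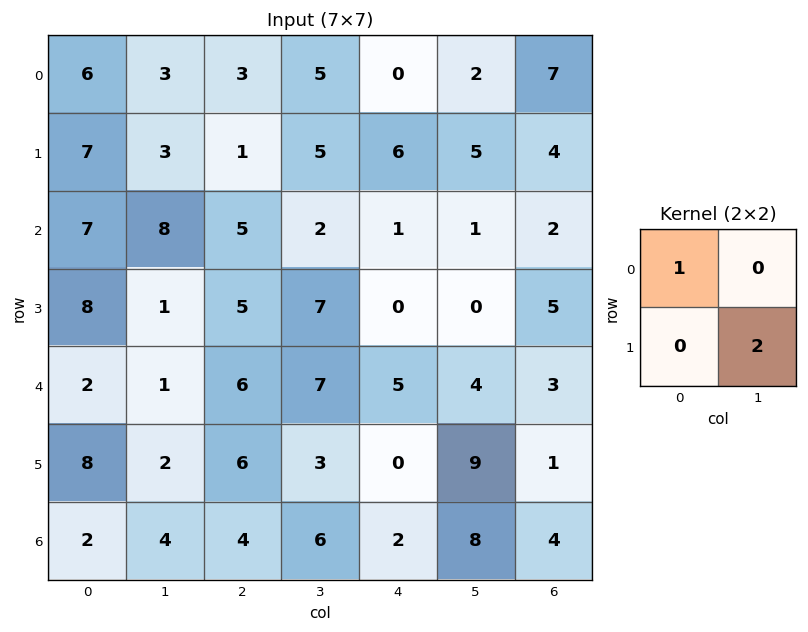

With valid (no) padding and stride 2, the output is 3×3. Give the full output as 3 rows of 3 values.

12 13 10
9 19 1
6 12 23

Output[0,0]: The receptive field on the input at this output position is [6 3 / 7 3]. Elementwise product with the kernel and sum: 6·1 + 3·2.
Output[0,1]: The receptive field on the input at this output position is [3 5 / 1 5]. Elementwise product with the kernel and sum: 3·1 + 5·2.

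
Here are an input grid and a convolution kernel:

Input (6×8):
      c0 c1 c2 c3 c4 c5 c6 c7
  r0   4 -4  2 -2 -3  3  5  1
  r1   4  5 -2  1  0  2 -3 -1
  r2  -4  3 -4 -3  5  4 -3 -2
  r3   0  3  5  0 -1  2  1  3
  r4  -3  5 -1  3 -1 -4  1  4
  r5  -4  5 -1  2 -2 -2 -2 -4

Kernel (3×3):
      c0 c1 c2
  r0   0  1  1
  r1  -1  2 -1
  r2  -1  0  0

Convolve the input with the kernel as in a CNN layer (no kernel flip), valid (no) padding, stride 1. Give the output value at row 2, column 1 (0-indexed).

The receptive field on the input at this output position is [3 -4 -3 / 3 5 0 / 5 -1 3]. Elementwise product with the kernel and sum: -4·1 + -3·1 + 3·-1 + 5·2 + 0·-1 + 5·-1.

-5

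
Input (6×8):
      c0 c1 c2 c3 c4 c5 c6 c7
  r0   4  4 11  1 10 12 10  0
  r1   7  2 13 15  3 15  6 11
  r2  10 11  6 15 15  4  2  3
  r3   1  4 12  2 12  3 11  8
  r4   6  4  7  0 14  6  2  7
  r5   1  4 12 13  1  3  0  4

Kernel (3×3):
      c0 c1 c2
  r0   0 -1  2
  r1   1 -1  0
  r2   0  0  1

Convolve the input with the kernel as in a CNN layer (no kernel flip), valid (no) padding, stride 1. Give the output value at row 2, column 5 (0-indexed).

3

The receptive field on the input at this output position is [4 2 3 / 3 11 8 / 6 2 7]. Elementwise product with the kernel and sum: 2·-1 + 3·2 + 3·1 + 11·-1 + 7·1.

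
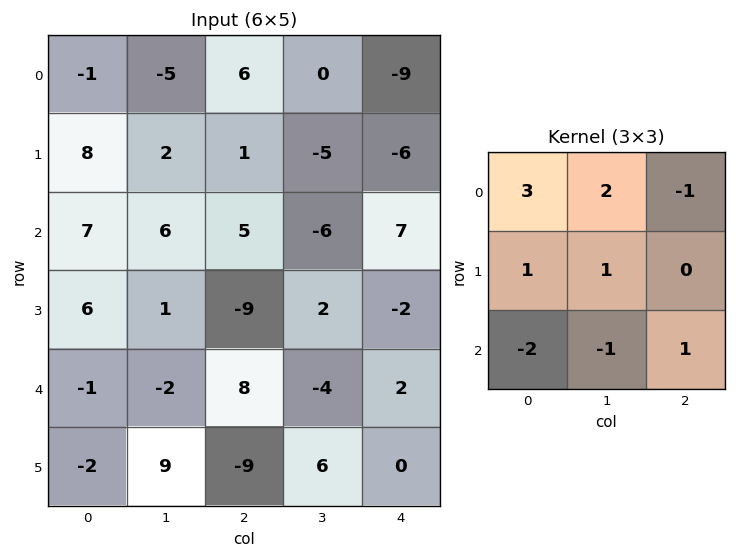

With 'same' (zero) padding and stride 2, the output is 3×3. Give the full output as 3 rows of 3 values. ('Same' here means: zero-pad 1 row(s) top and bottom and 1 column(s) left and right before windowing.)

Output[0,0]: The receptive field on the zero-padded input at this output position is [0 0 0 / 0 -1 -5 / 0 8 2]. Elementwise product with the kernel and sum: 0·3 + 0·2 + 0·-1 + 0·1 + -1·1 + 0·-2 + 8·-1 + 2·1.

-7 -9 7
16 33 -28
21 -14 -12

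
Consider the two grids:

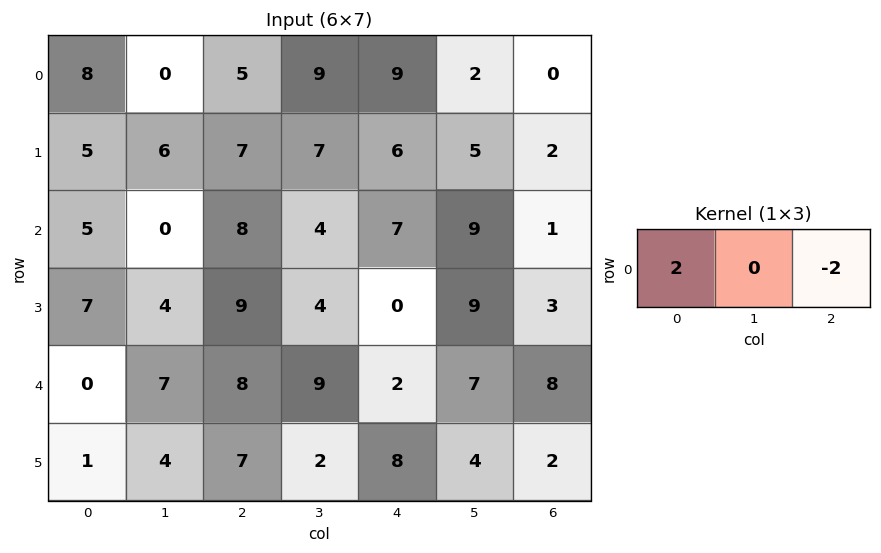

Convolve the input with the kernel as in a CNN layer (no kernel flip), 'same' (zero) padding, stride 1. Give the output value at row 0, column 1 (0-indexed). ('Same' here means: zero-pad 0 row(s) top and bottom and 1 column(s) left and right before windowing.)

The receptive field on the zero-padded input at this output position is [8 0 5]. Elementwise product with the kernel and sum: 8·2 + 5·-2.

6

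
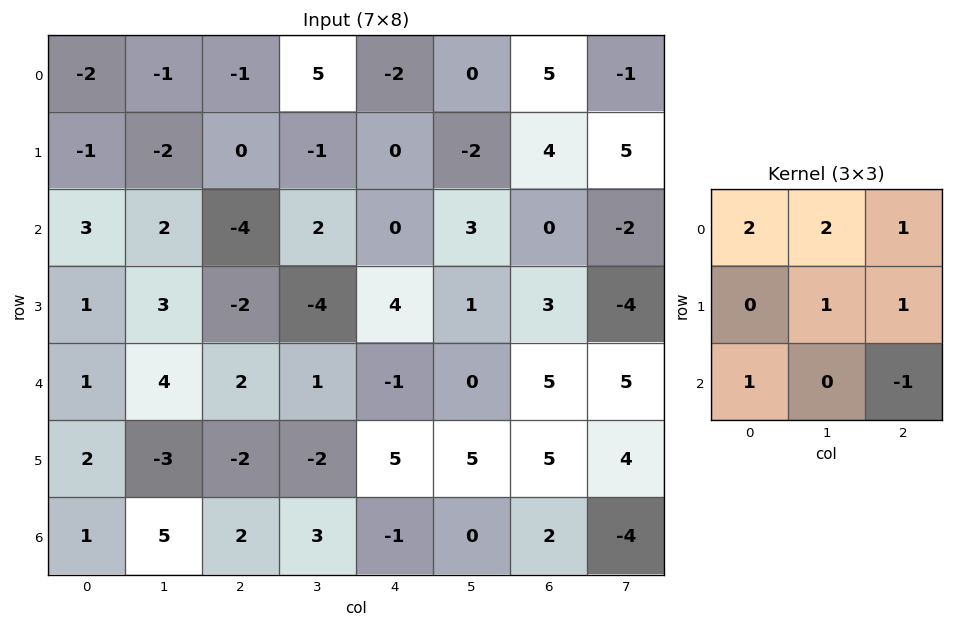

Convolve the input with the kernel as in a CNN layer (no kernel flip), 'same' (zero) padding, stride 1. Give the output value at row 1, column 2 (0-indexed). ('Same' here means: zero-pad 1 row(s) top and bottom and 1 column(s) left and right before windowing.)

0

The receptive field on the zero-padded input at this output position is [-1 -1 5 / -2 0 -1 / 2 -4 2]. Elementwise product with the kernel and sum: -1·2 + -1·2 + 5·1 + 0·1 + -1·1 + 2·1 + 2·-1.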